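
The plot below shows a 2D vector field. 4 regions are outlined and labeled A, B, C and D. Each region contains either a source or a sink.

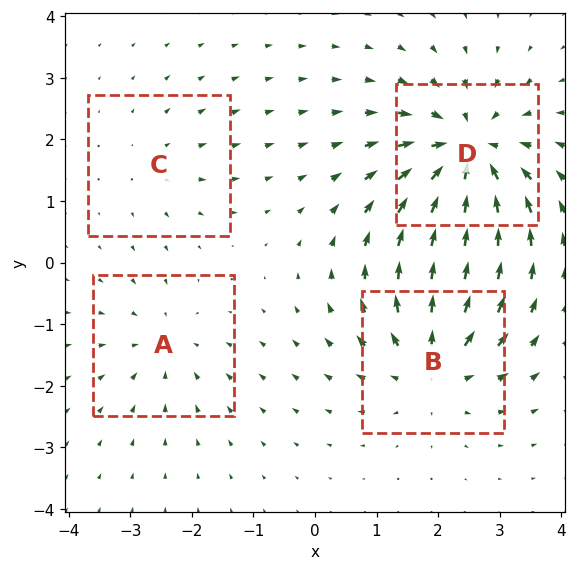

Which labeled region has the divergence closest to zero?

Divergence at each region's feature centre — A: about -3, B: about +5, C: about +2, D: about -7. Region C is closest to zero.

C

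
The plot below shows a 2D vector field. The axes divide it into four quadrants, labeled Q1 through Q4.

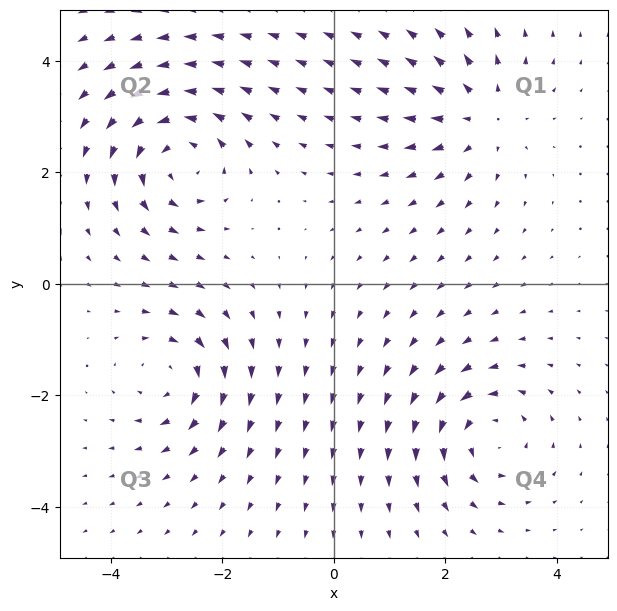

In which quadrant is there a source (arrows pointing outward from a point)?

The source sits at approximately (2.7, 3.0), which lies in quadrant Q1. The divergence there is about +4, positive as expected for a source.

Q1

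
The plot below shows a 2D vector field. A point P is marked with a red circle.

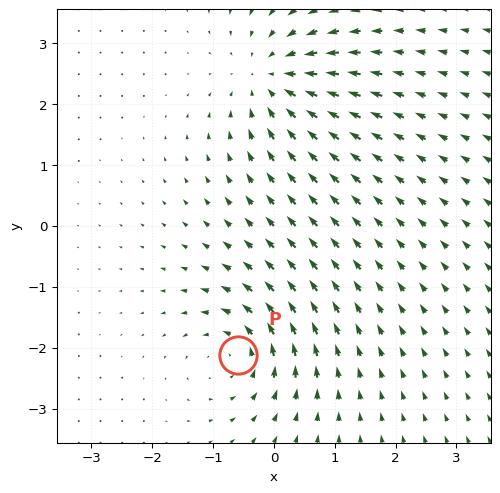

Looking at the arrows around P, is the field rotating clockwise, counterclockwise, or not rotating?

Near P at (-0.6, -2.1) the arrows circulate counterclockwise. The curl (z-component) there is about +4; positive curl means counterclockwise rotation.

counterclockwise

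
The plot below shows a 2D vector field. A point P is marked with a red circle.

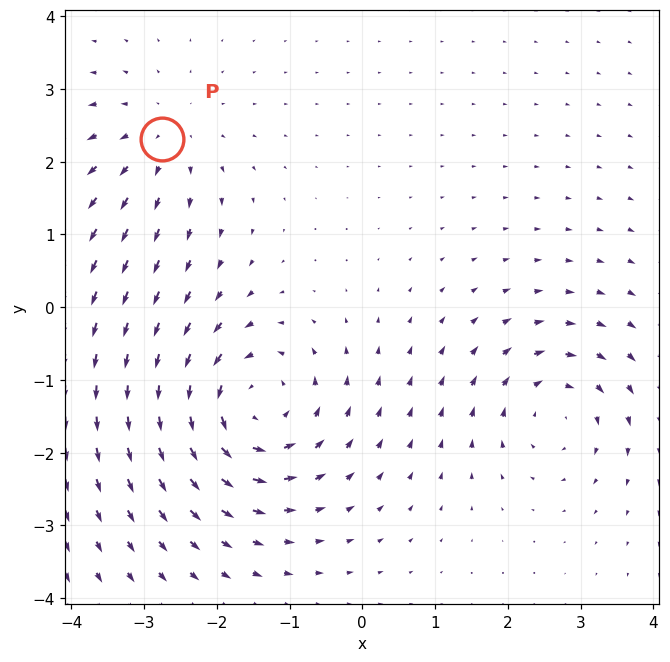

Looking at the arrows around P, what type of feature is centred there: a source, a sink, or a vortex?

At P (-2.8, 2.3) the arrows spread outward. Divergence about +2, curl ≈0 — positive divergence with near-zero curl is a source.

source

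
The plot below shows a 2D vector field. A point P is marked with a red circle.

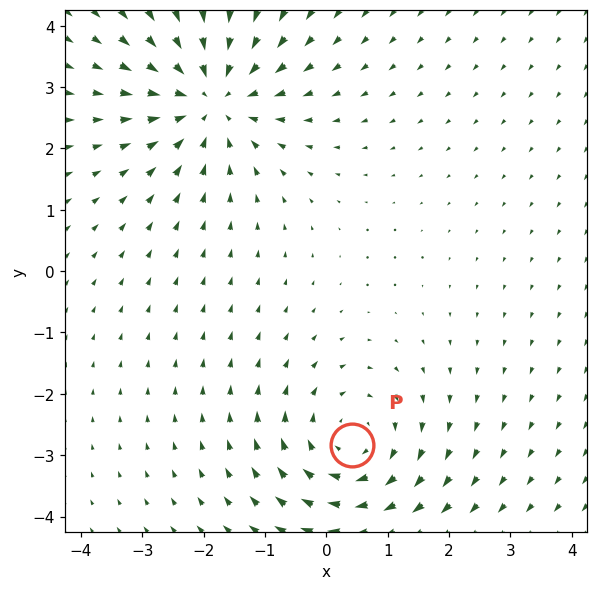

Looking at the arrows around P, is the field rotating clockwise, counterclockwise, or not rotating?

clockwise

Near P at (0.4, -2.8) the arrows circulate clockwise. The curl (z-component) there is about -3; negative curl means clockwise rotation.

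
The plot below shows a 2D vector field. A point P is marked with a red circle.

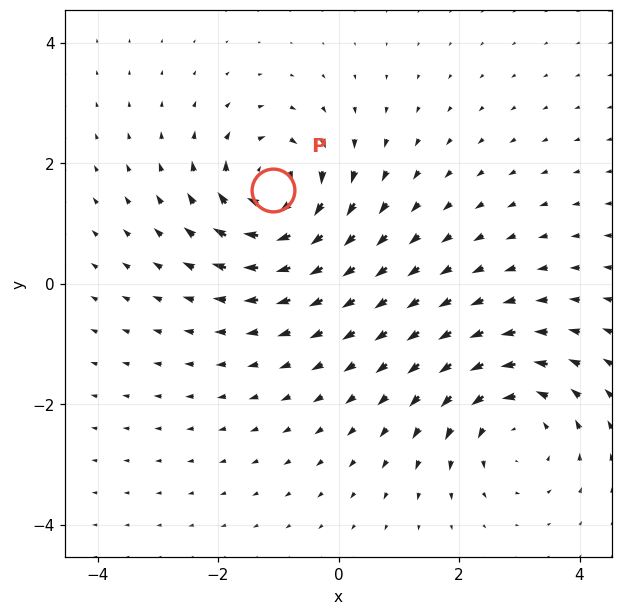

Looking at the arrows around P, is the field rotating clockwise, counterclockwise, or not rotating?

Near P at (-1.1, 1.6) the arrows circulate clockwise. The curl (z-component) there is about -6; negative curl means clockwise rotation.

clockwise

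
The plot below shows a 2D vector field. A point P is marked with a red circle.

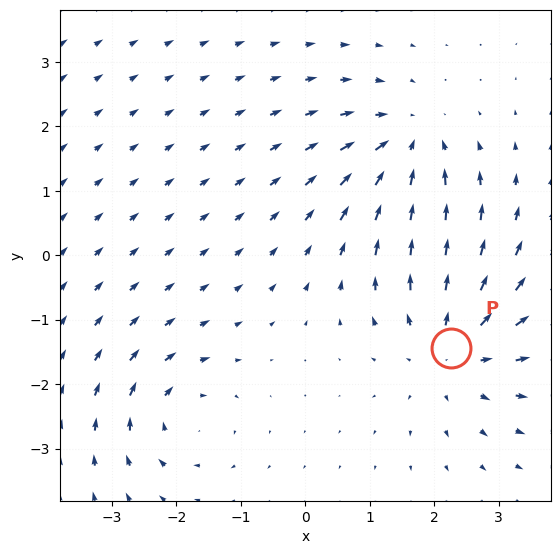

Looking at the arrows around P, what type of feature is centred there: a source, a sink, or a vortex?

At P (2.3, -1.4) the arrows spread outward. Divergence about +4, curl ≈0 — positive divergence with near-zero curl is a source.

source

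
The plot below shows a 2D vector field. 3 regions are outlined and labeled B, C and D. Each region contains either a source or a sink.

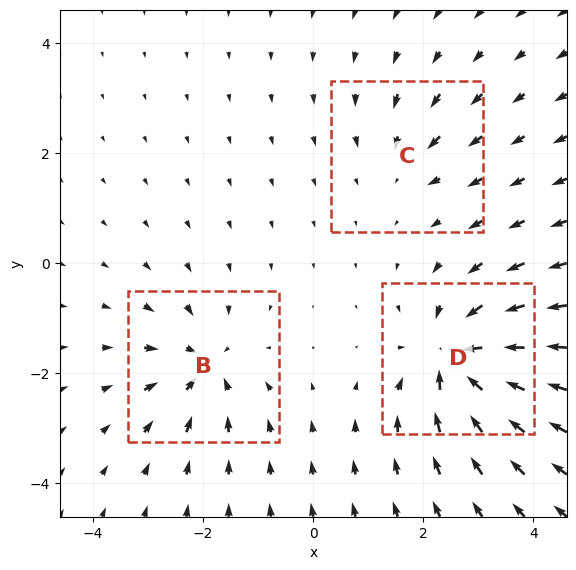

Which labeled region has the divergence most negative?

D

Divergence at each region's feature centre — B: about -4, C: about -2, D: about -6. Region D is most negative.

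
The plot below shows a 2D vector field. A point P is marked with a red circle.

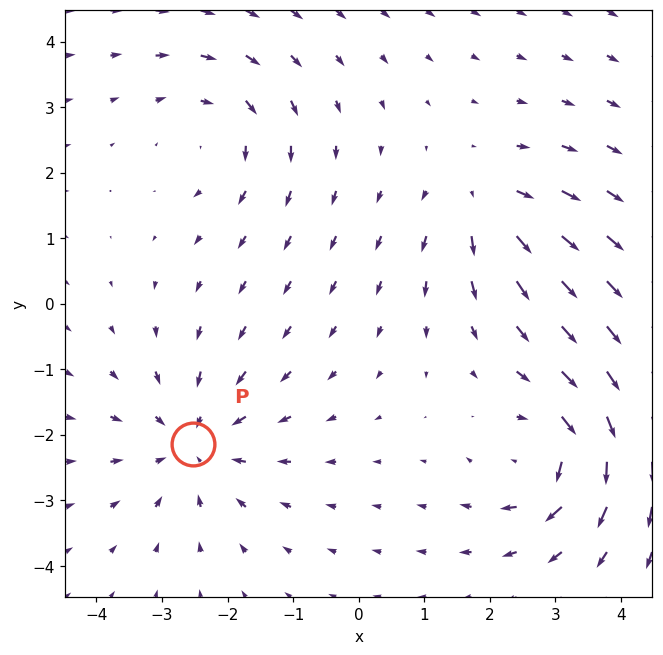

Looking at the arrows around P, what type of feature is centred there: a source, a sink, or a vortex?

At P (-2.5, -2.1) the arrows converge inward. Divergence about -4, curl ≈0 — negative divergence with near-zero curl is a sink.

sink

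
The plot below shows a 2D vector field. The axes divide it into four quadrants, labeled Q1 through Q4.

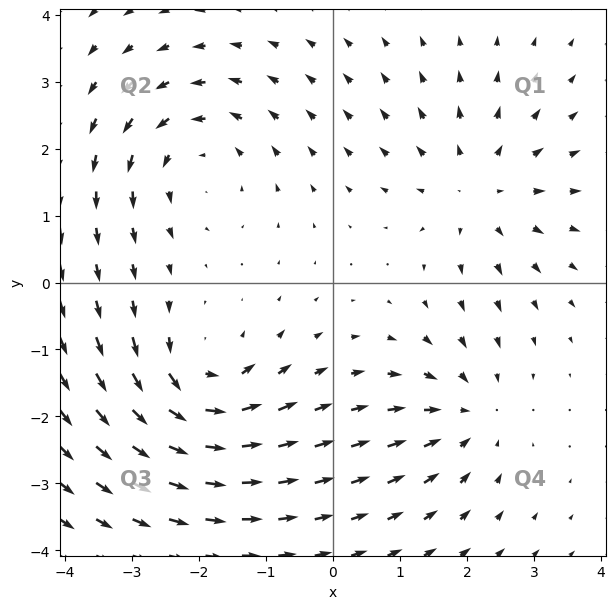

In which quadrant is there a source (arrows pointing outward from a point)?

Q1

The source sits at approximately (2.2, 1.4), which lies in quadrant Q1. The divergence there is about +3, positive as expected for a source.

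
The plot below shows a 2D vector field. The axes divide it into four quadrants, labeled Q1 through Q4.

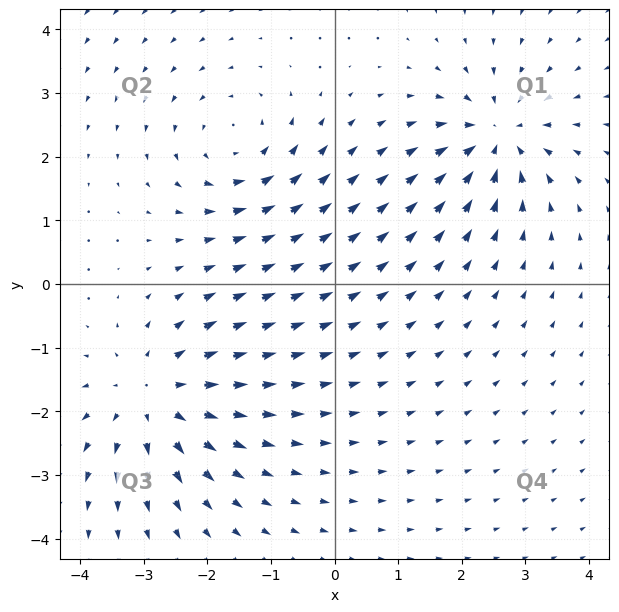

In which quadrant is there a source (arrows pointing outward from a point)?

The source sits at approximately (-2.8, -1.8), which lies in quadrant Q3. The divergence there is about +4, positive as expected for a source.

Q3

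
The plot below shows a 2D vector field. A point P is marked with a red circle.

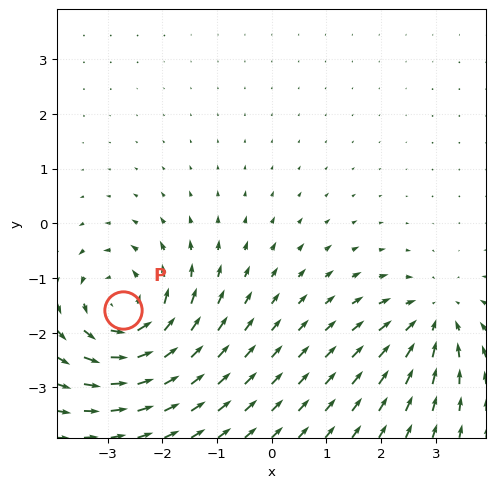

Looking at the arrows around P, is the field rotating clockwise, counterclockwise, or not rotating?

counterclockwise

Near P at (-2.7, -1.6) the arrows circulate counterclockwise. The curl (z-component) there is about +4; positive curl means counterclockwise rotation.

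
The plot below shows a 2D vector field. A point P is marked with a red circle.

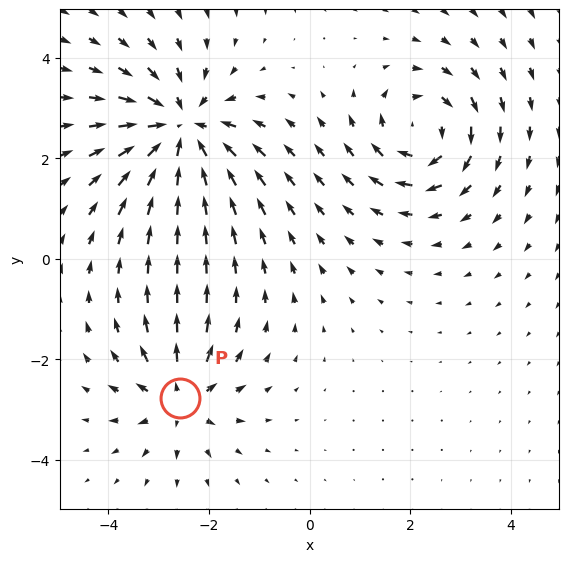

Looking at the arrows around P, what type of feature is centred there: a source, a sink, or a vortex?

At P (-2.6, -2.8) the arrows spread outward. Divergence about +3, curl ≈0 — positive divergence with near-zero curl is a source.

source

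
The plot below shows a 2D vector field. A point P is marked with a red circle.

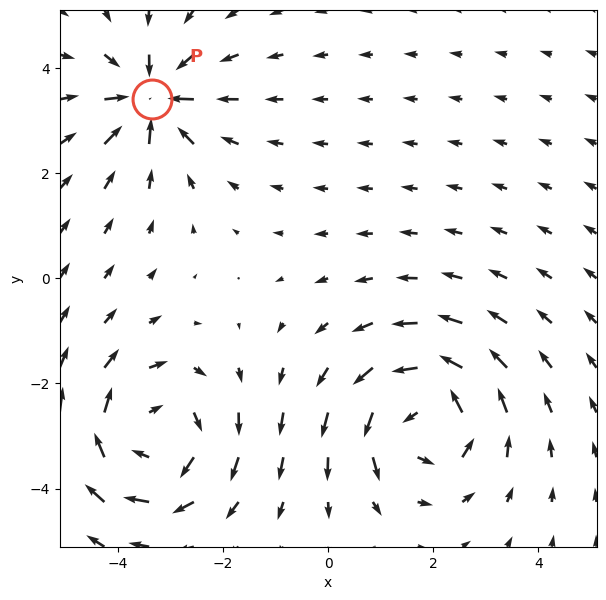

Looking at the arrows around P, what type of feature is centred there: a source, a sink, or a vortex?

At P (-3.3, 3.4) the arrows converge inward. Divergence about -5, curl ≈0 — negative divergence with near-zero curl is a sink.

sink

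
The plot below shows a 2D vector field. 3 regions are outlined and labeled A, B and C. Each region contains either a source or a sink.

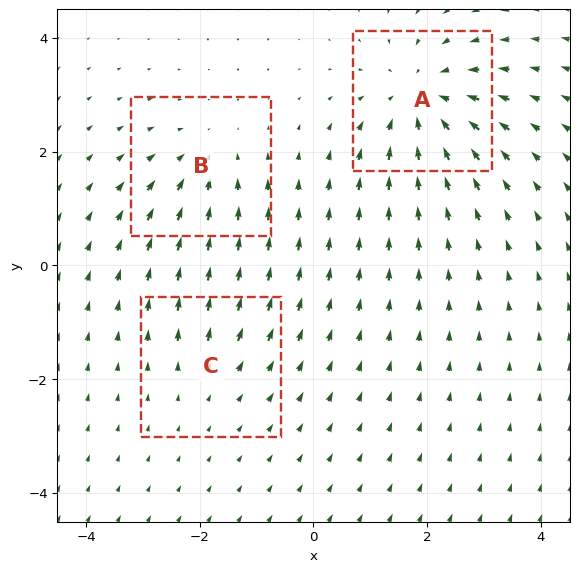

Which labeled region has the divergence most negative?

Divergence at each region's feature centre — A: about -5, B: about -3, C: about +2. Region A is most negative.

A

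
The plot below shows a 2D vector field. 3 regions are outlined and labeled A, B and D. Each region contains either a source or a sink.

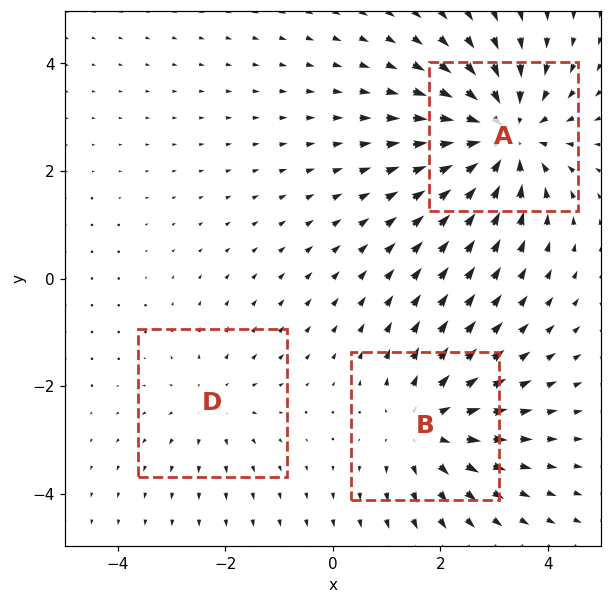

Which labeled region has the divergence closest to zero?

Divergence at each region's feature centre — A: about -4, B: about +3, D: about +2. Region D is closest to zero.

D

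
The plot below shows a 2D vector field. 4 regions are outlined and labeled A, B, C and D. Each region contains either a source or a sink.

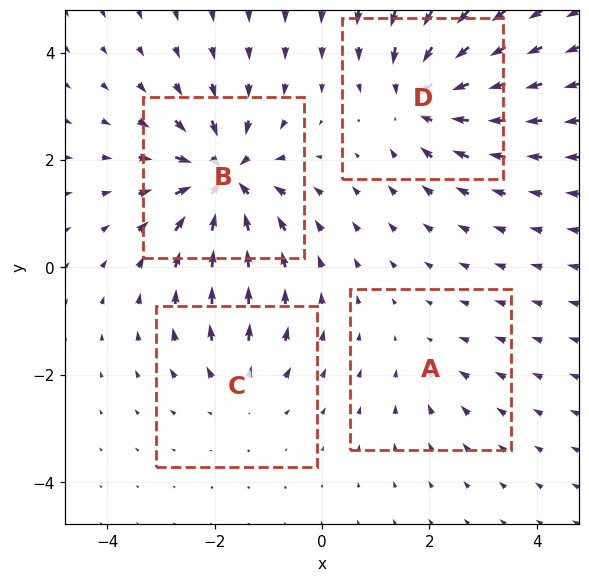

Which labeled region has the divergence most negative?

Divergence at each region's feature centre — A: about -2, B: about -8, C: about +4, D: about -6. Region B is most negative.

B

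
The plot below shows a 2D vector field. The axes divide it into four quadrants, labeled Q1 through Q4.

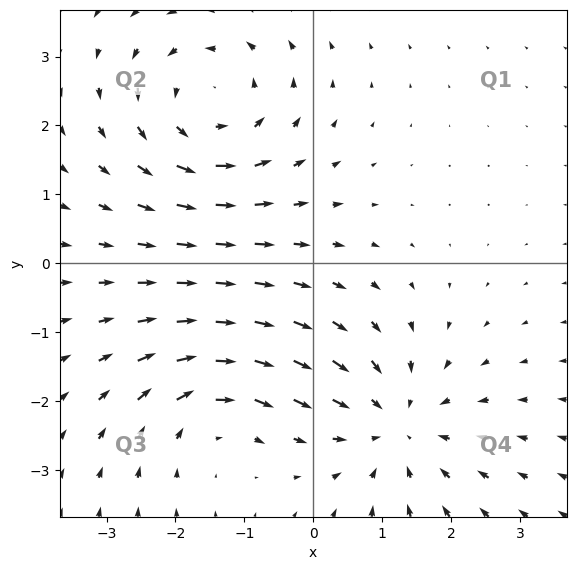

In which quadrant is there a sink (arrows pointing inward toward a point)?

Q4

The sink sits at approximately (1.2, -2.4), which lies in quadrant Q4. The divergence there is about -3, negative as expected for a sink.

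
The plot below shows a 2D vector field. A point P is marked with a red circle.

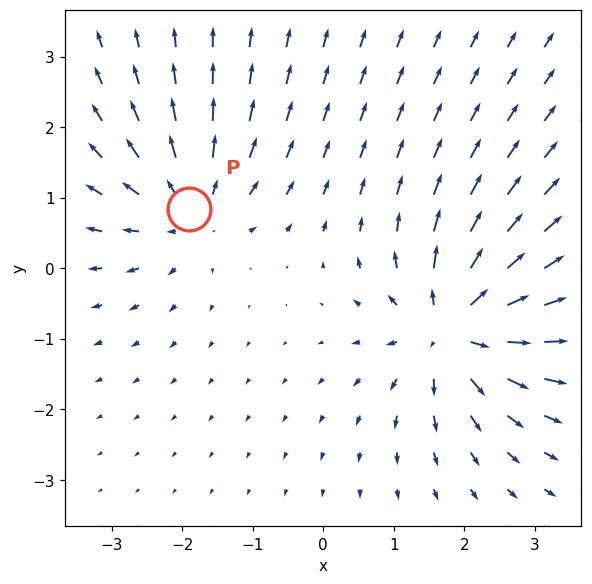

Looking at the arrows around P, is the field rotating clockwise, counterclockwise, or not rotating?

not rotating

Near P at (-1.9, 0.8) the arrows show no circulation. The curl there is ≈0.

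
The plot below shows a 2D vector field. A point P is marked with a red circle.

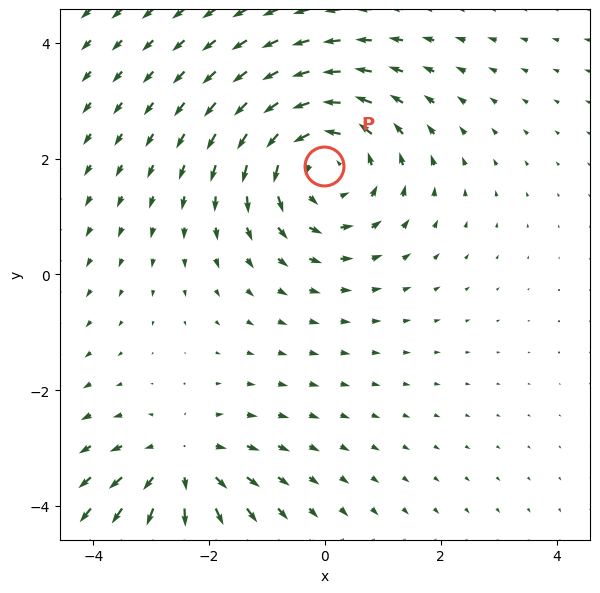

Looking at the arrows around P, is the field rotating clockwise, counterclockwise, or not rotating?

Near P at (-0.0, 1.9) the arrows circulate counterclockwise. The curl (z-component) there is about +4; positive curl means counterclockwise rotation.

counterclockwise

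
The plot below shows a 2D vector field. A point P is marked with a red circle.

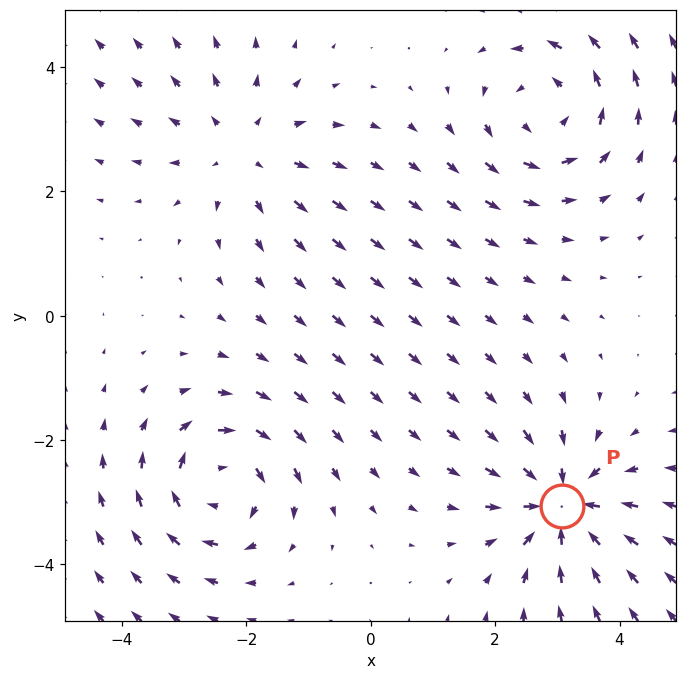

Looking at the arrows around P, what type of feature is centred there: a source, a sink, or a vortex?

sink

At P (3.1, -3.1) the arrows converge inward. Divergence about -4, curl ≈0 — negative divergence with near-zero curl is a sink.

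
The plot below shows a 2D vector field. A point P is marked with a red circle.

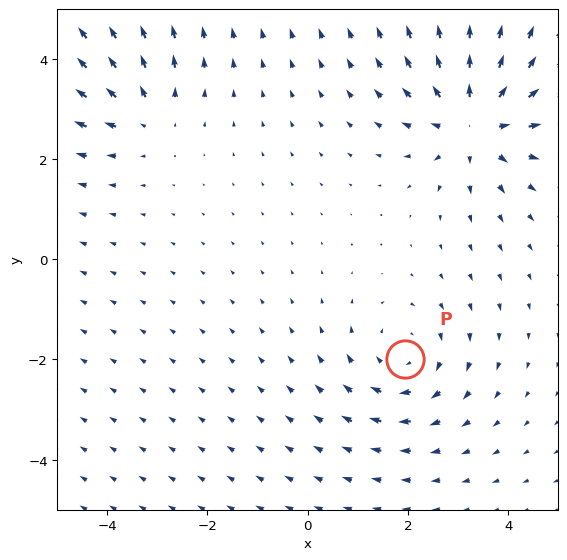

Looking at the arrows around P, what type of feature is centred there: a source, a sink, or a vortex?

At P (1.9, -2.0) the arrows circulate clockwise. Divergence ≈0, curl about -3 — near-zero divergence with nonzero curl is a vortex.

vortex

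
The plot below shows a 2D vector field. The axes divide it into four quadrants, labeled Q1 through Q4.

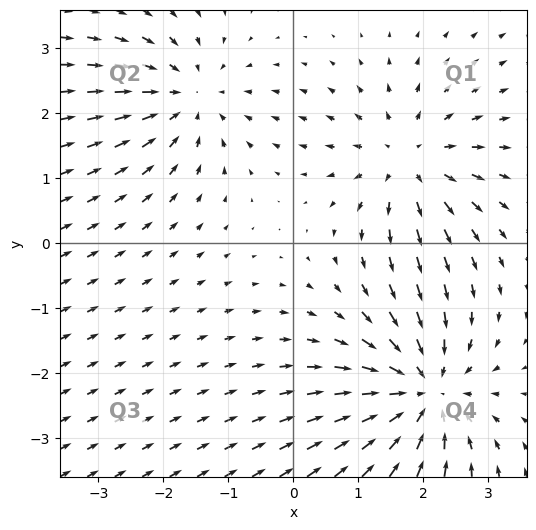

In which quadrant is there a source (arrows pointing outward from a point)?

The source sits at approximately (1.8, 1.3), which lies in quadrant Q1. The divergence there is about +3, positive as expected for a source.

Q1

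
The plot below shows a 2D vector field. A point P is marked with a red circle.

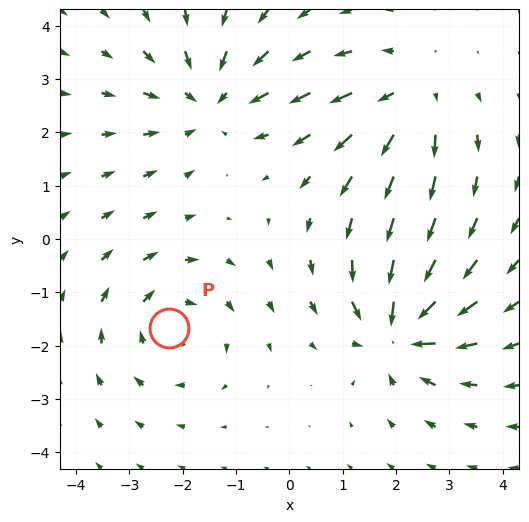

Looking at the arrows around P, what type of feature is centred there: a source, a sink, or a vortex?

At P (-2.3, -1.7) the arrows circulate clockwise. Divergence ≈0, curl about -4 — near-zero divergence with nonzero curl is a vortex.

vortex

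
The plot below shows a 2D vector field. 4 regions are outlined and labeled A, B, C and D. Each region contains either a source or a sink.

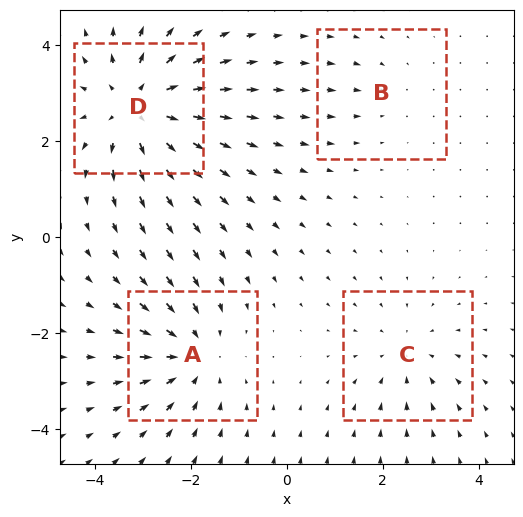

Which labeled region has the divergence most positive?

Divergence at each region's feature centre — A: about -4, B: about -2, C: about -3, D: about +6. Region D is most positive.

D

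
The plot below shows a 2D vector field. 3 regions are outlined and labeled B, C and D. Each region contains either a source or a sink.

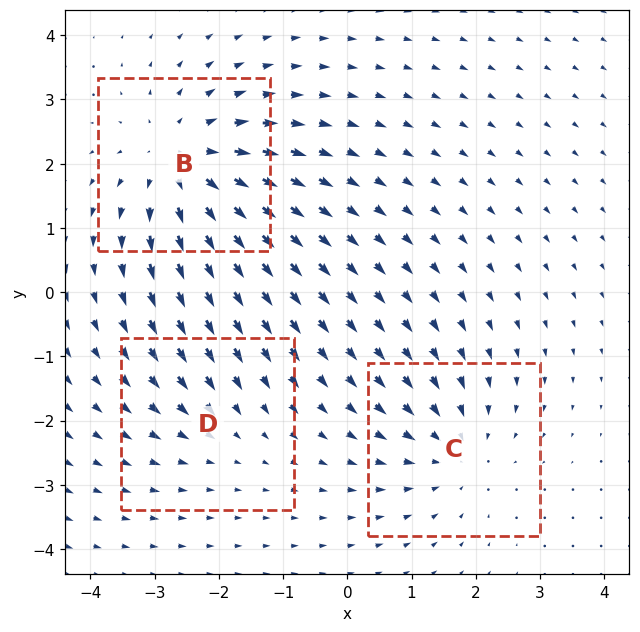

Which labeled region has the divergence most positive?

B

Divergence at each region's feature centre — B: about +4, C: about -3, D: about -2. Region B is most positive.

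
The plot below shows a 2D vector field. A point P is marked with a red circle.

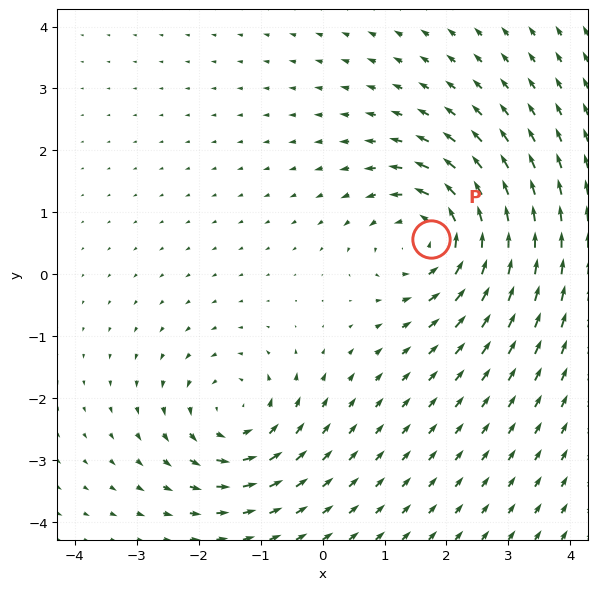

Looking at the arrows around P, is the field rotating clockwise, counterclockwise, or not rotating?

Near P at (1.8, 0.6) the arrows circulate counterclockwise. The curl (z-component) there is about +5; positive curl means counterclockwise rotation.

counterclockwise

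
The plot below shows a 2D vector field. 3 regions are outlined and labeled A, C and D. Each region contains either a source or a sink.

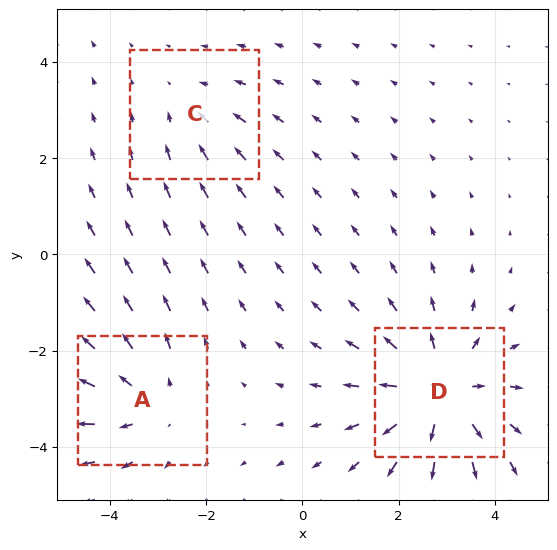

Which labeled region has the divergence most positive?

Divergence at each region's feature centre — A: about +3, C: about -2, D: about +4. Region D is most positive.

D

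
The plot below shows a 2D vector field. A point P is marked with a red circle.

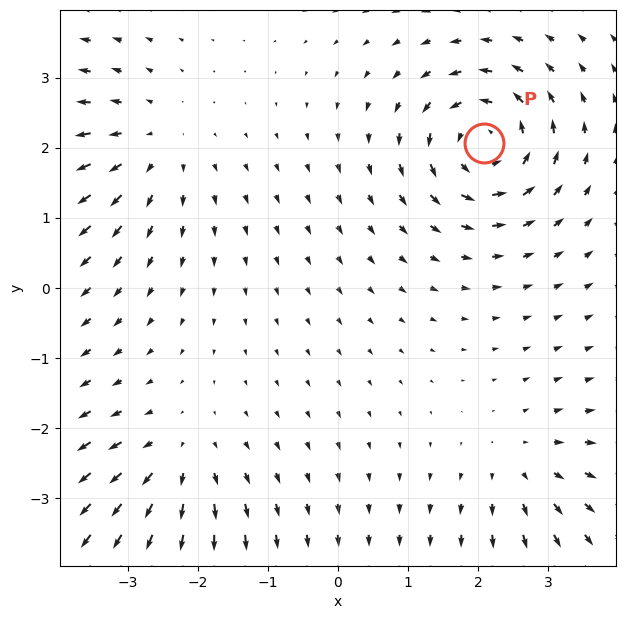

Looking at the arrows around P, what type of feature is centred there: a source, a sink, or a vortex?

At P (2.1, 2.1) the arrows circulate counterclockwise. Divergence ≈0, curl about +7 — near-zero divergence with nonzero curl is a vortex.

vortex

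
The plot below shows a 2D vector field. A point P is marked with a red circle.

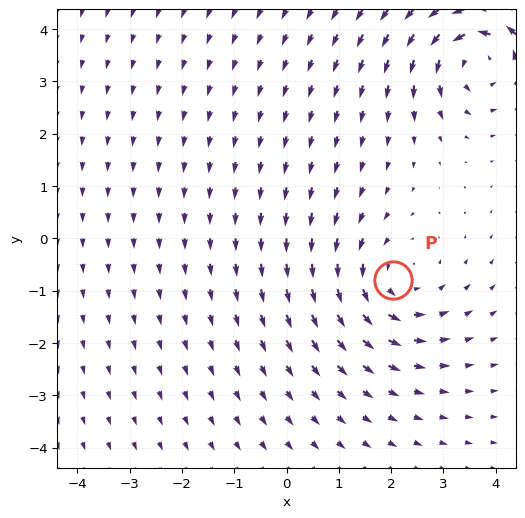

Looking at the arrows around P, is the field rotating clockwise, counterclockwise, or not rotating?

counterclockwise

Near P at (2.0, -0.8) the arrows circulate counterclockwise. The curl (z-component) there is about +4; positive curl means counterclockwise rotation.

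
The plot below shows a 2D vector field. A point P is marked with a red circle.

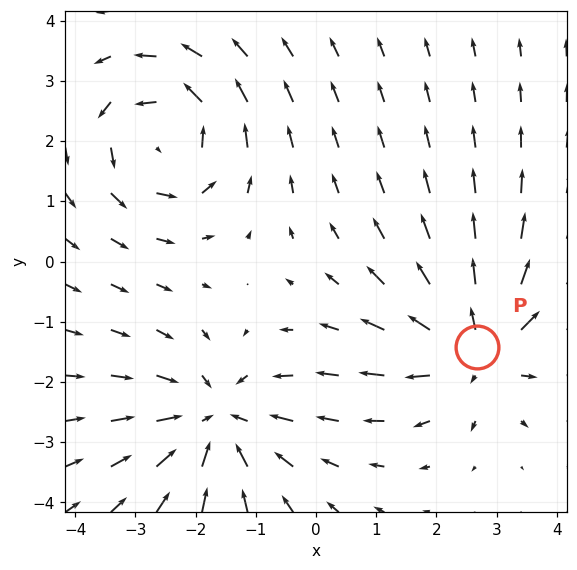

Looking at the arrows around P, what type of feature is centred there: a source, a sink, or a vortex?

At P (2.7, -1.4) the arrows spread outward. Divergence about +4, curl ≈0 — positive divergence with near-zero curl is a source.

source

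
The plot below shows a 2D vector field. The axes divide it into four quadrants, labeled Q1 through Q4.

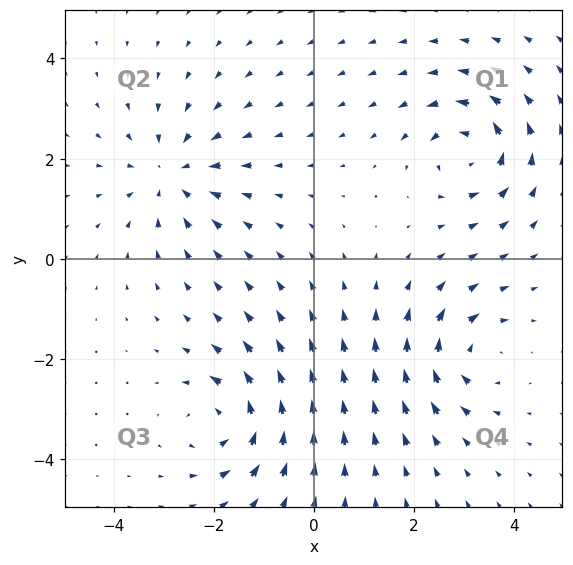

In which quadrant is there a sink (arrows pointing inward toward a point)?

Q2

The sink sits at approximately (-2.8, 1.7), which lies in quadrant Q2. The divergence there is about -4, negative as expected for a sink.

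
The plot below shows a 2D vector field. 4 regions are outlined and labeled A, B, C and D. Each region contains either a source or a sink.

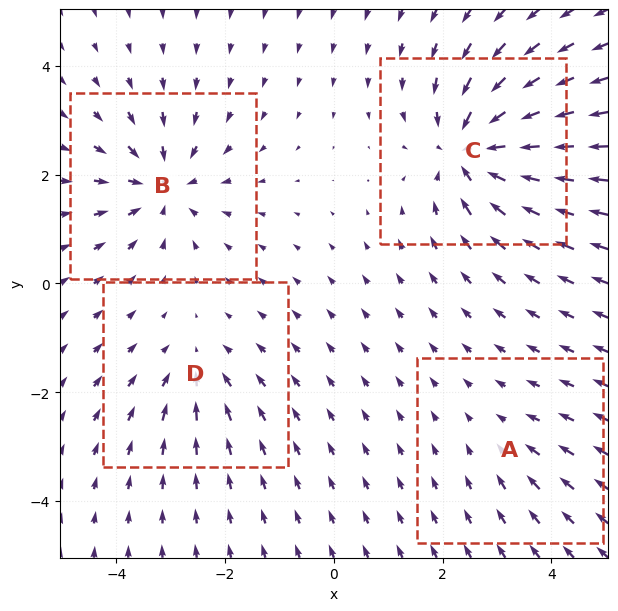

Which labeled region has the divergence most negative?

Divergence at each region's feature centre — A: about -2, B: about -6, C: about -7, D: about -3. Region C is most negative.

C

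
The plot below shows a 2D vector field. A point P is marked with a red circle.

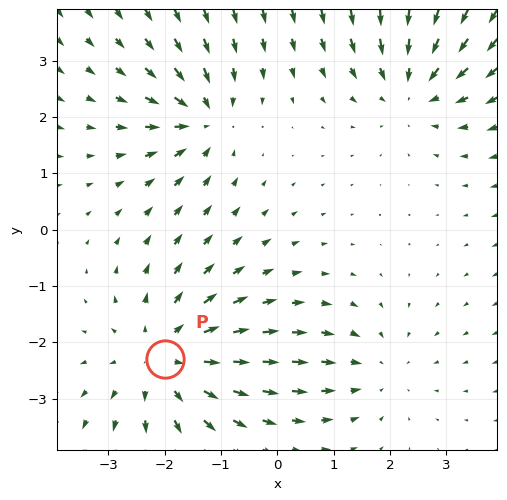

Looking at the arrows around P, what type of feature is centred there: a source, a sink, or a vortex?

source

At P (-2.0, -2.3) the arrows spread outward. Divergence about +4, curl ≈0 — positive divergence with near-zero curl is a source.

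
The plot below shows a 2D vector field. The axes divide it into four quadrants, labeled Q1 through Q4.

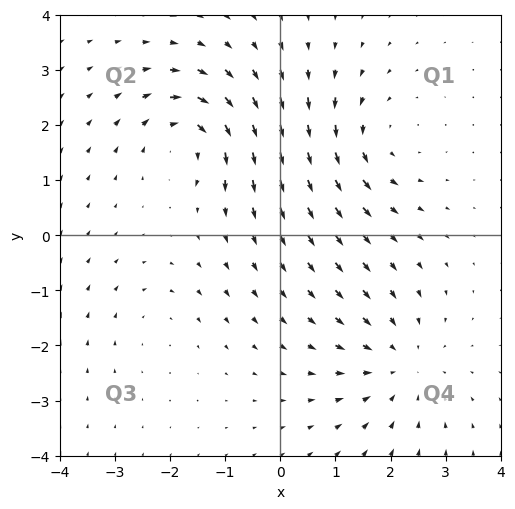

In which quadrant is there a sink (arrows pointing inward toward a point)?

Q4

The sink sits at approximately (2.2, -2.3), which lies in quadrant Q4. The divergence there is about -4, negative as expected for a sink.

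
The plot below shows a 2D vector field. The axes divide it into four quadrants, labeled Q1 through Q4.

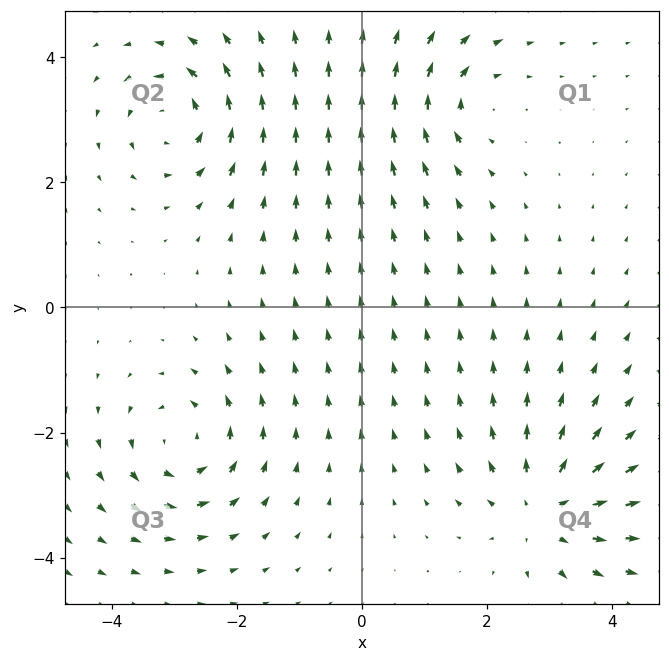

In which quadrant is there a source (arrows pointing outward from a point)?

Q4

The source sits at approximately (2.9, -3.2), which lies in quadrant Q4. The divergence there is about +4, positive as expected for a source.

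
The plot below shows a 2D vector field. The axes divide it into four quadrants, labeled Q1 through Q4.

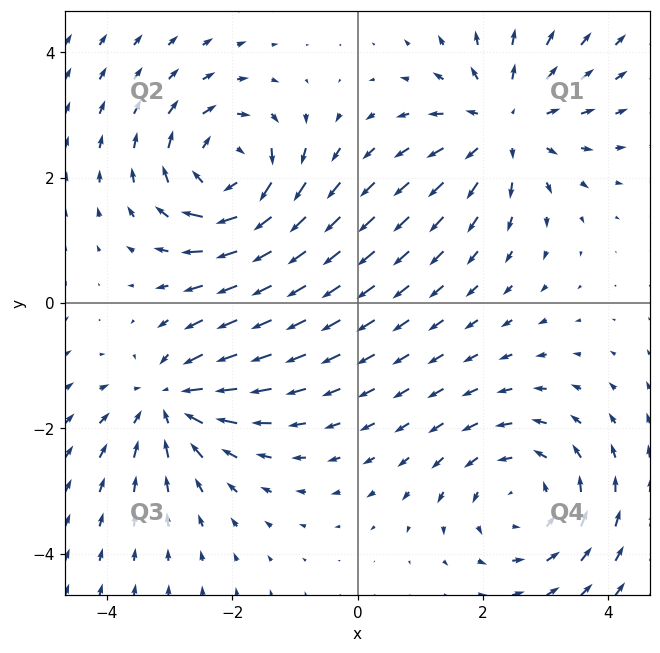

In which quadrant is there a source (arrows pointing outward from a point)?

The source sits at approximately (2.4, 2.8), which lies in quadrant Q1. The divergence there is about +3, positive as expected for a source.

Q1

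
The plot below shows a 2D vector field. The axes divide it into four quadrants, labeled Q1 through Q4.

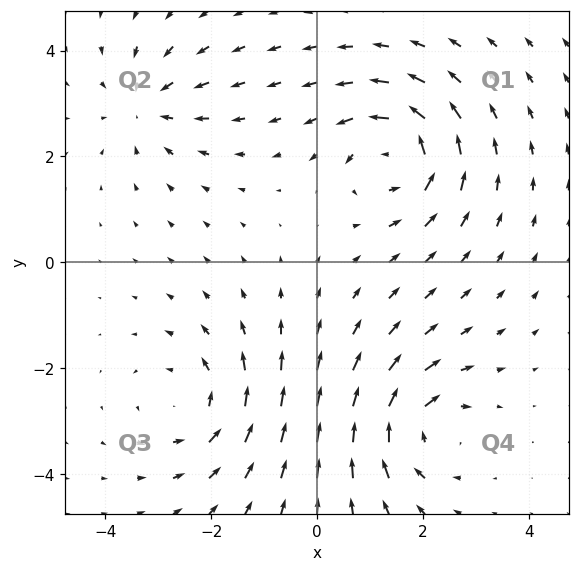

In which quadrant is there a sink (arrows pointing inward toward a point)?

Q2

The sink sits at approximately (-3.2, 3.0), which lies in quadrant Q2. The divergence there is about -4, negative as expected for a sink.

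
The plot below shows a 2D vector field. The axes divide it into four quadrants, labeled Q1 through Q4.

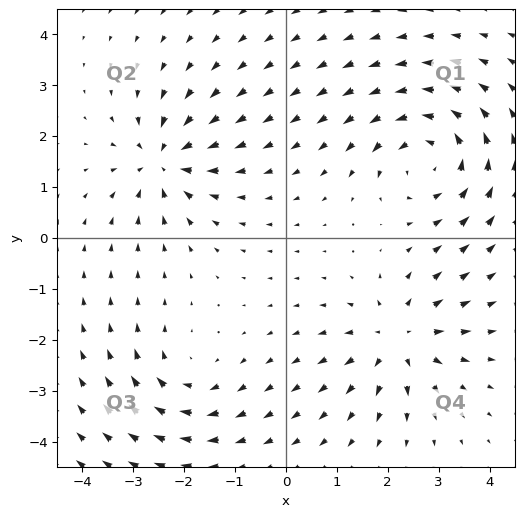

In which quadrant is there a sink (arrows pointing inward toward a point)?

Q2

The sink sits at approximately (-2.4, 1.5), which lies in quadrant Q2. The divergence there is about -5, negative as expected for a sink.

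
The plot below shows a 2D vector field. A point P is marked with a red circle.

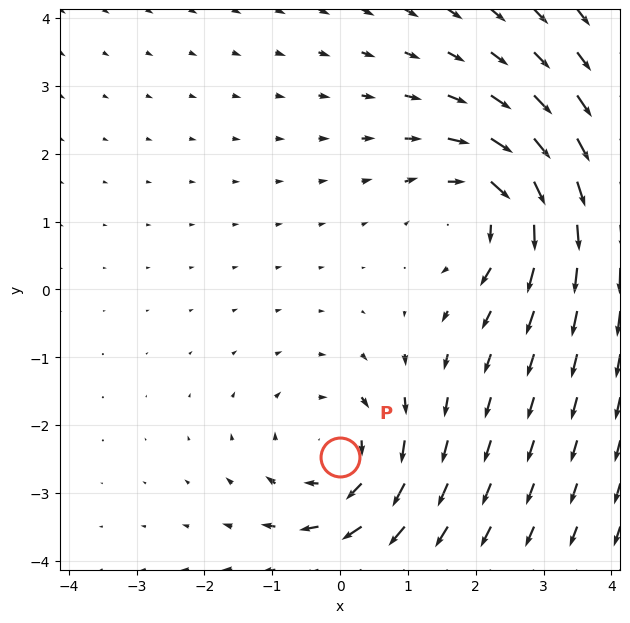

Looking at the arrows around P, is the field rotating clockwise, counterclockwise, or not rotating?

clockwise

Near P at (-0.0, -2.5) the arrows circulate clockwise. The curl (z-component) there is about -3; negative curl means clockwise rotation.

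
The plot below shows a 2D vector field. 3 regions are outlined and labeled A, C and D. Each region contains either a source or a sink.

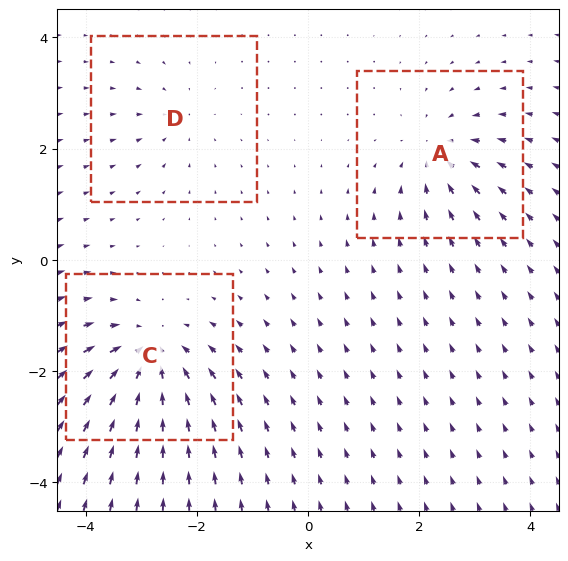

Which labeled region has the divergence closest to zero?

Divergence at each region's feature centre — A: about -4, C: about -6, D: about -2. Region D is closest to zero.

D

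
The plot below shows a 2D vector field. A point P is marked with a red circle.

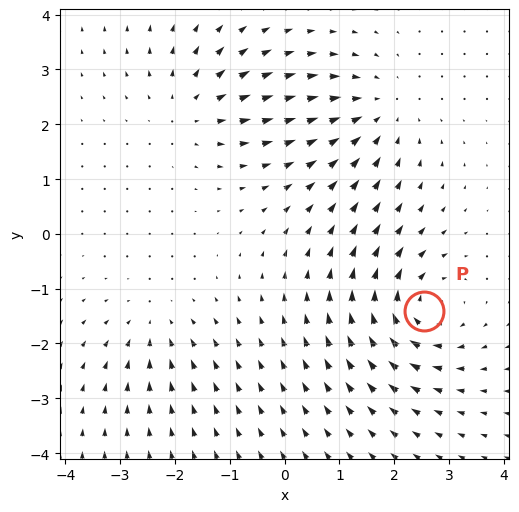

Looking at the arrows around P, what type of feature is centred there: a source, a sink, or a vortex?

vortex

At P (2.5, -1.4) the arrows circulate clockwise. Divergence ≈0, curl about -6 — near-zero divergence with nonzero curl is a vortex.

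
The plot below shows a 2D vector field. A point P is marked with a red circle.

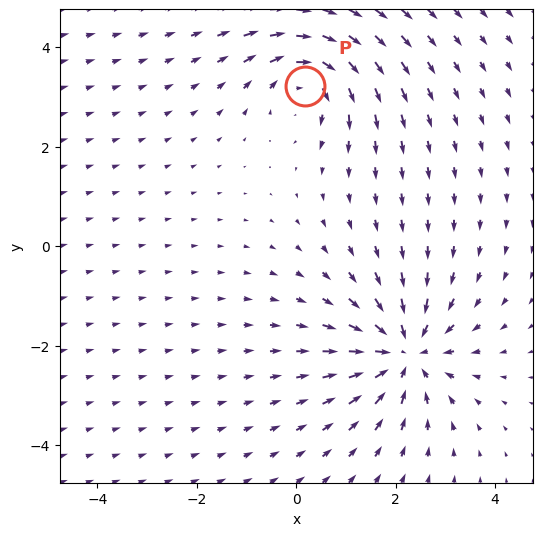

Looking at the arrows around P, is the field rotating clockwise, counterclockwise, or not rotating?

clockwise

Near P at (0.2, 3.2) the arrows circulate clockwise. The curl (z-component) there is about -4; negative curl means clockwise rotation.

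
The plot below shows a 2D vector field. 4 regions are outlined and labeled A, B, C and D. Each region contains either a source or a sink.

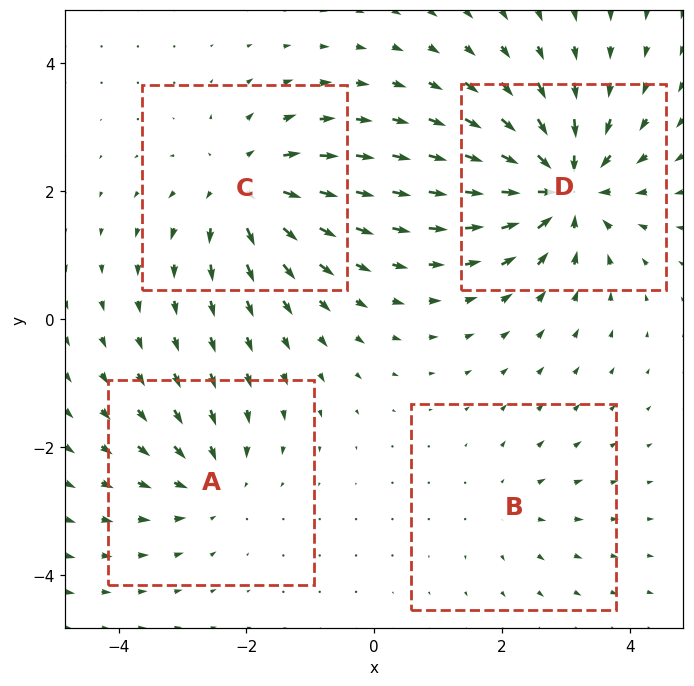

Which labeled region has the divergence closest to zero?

B

Divergence at each region's feature centre — A: about -4, B: about +2, C: about +6, D: about -8. Region B is closest to zero.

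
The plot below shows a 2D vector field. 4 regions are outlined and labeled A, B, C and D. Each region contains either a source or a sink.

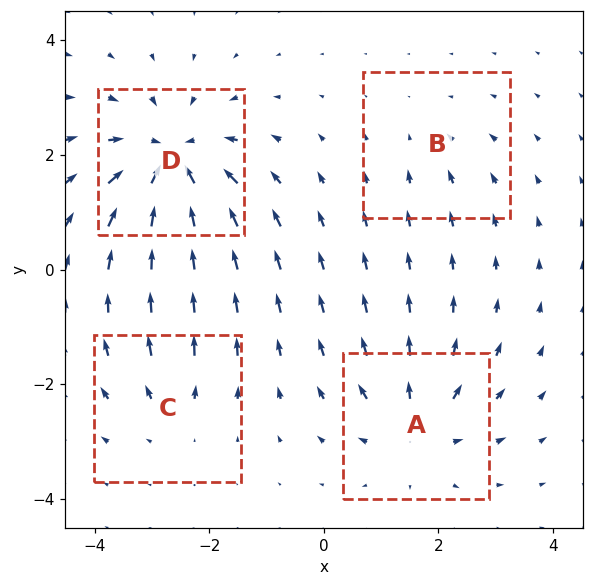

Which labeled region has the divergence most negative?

Divergence at each region's feature centre — A: about +5, B: about -2, C: about +3, D: about -7. Region D is most negative.

D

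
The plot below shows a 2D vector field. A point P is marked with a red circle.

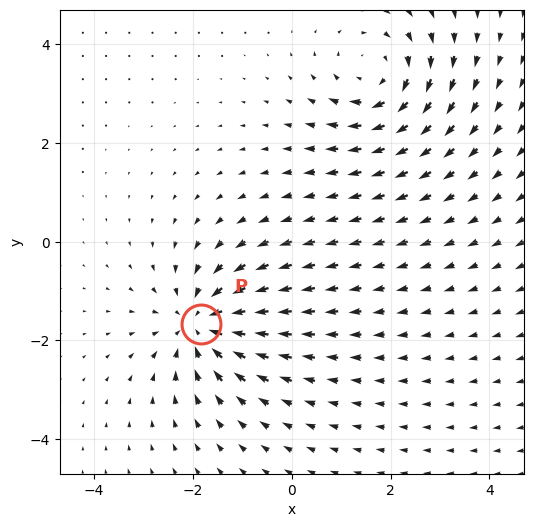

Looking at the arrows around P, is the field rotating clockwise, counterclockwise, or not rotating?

Near P at (-1.8, -1.7) the arrows show no circulation. The curl there is ≈0.

not rotating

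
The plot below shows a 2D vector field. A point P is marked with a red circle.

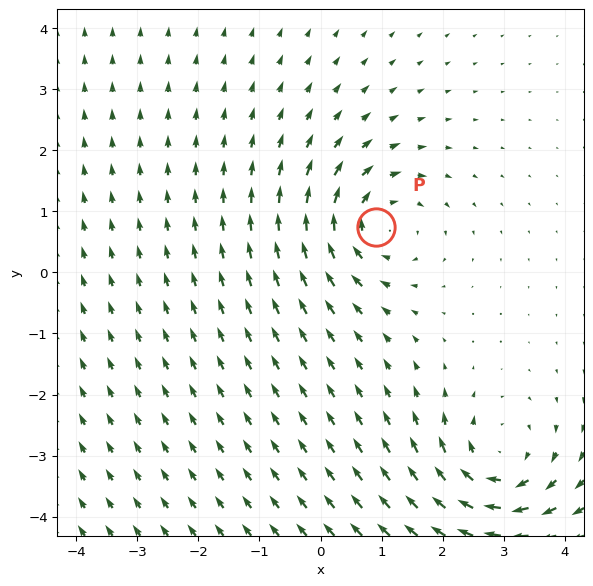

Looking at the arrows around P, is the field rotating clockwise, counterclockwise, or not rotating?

Near P at (0.9, 0.7) the arrows circulate clockwise. The curl (z-component) there is about -5; negative curl means clockwise rotation.

clockwise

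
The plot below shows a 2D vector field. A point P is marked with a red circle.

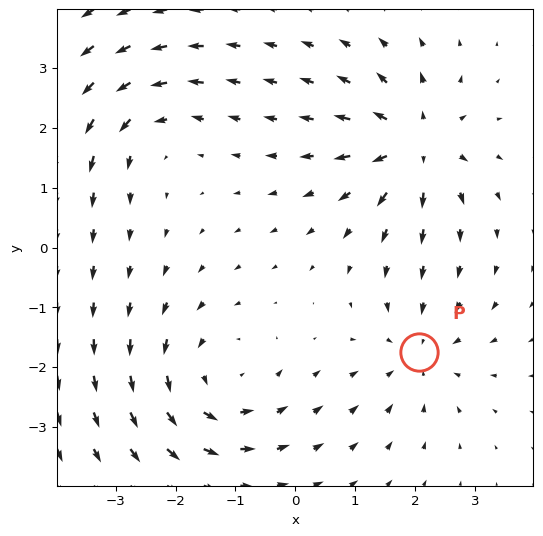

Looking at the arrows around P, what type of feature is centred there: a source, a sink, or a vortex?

At P (2.1, -1.7) the arrows converge inward. Divergence about -3, curl ≈0 — negative divergence with near-zero curl is a sink.

sink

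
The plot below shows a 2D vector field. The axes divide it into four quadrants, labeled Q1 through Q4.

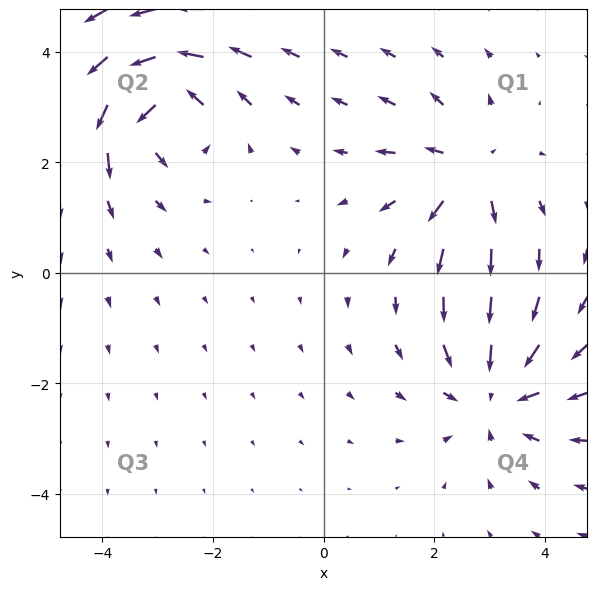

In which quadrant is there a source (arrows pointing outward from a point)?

Q1

The source sits at approximately (2.6, 1.8), which lies in quadrant Q1. The divergence there is about +4, positive as expected for a source.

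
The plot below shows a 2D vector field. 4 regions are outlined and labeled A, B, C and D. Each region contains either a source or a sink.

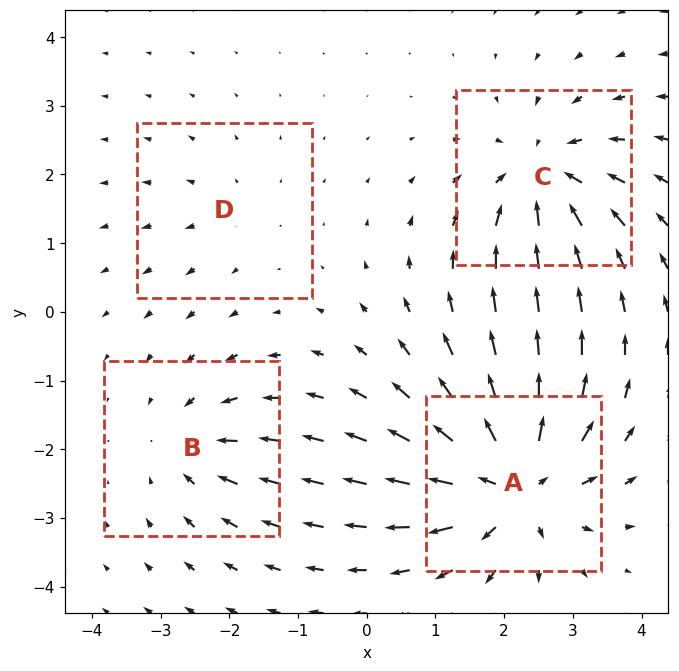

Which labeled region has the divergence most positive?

A

Divergence at each region's feature centre — A: about +8, B: about -4, C: about -6, D: about +2. Region A is most positive.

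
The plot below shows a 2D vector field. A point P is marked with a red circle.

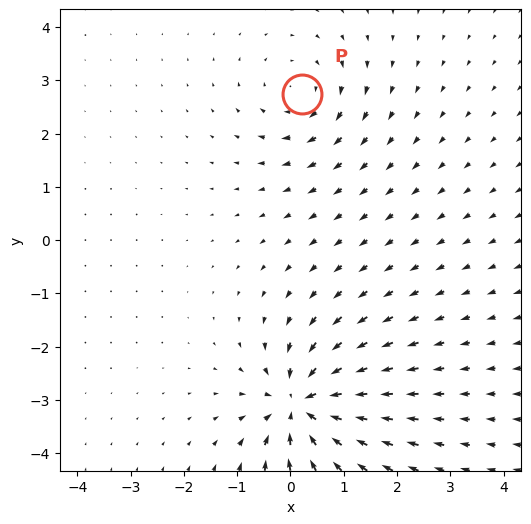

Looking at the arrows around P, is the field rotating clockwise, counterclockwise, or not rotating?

clockwise

Near P at (0.2, 2.7) the arrows circulate clockwise. The curl (z-component) there is about -3; negative curl means clockwise rotation.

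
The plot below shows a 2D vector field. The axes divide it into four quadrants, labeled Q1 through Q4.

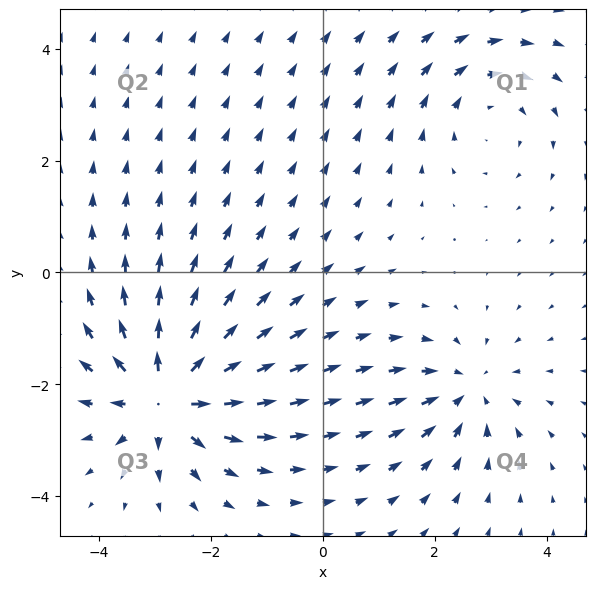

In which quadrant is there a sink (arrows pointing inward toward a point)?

The sink sits at approximately (2.6, -2.1), which lies in quadrant Q4. The divergence there is about -3, negative as expected for a sink.

Q4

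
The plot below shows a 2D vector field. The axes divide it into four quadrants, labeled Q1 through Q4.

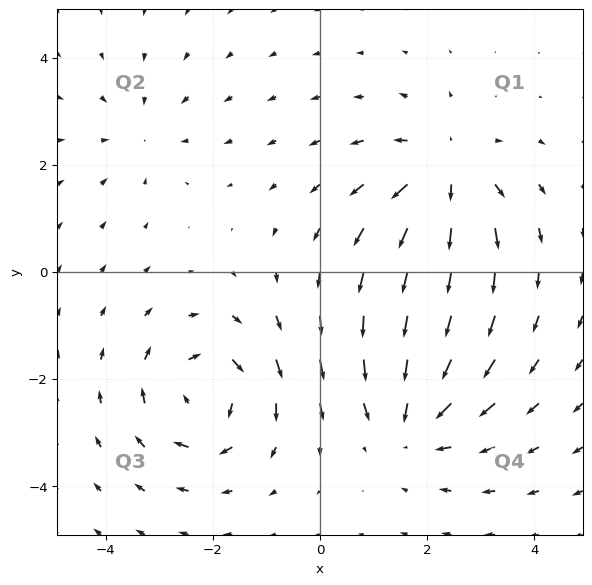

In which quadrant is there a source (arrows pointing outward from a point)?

Q1

The source sits at approximately (2.4, 1.9), which lies in quadrant Q1. The divergence there is about +5, positive as expected for a source.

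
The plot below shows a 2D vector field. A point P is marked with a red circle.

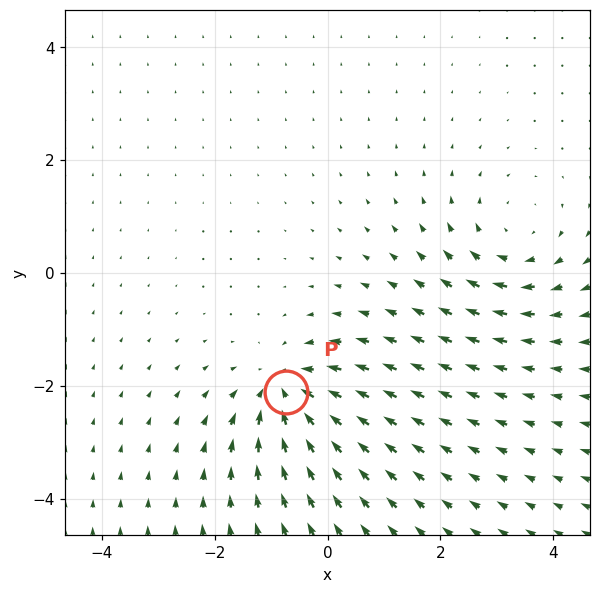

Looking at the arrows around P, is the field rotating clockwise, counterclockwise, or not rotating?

Near P at (-0.7, -2.1) the arrows show no circulation. The curl there is ≈0.

not rotating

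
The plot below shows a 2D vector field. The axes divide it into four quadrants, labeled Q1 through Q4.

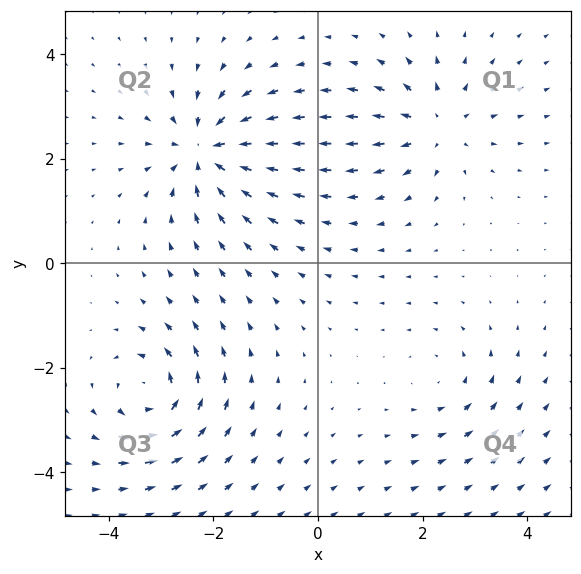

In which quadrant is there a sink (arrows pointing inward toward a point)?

The sink sits at approximately (-2.1, 2.1), which lies in quadrant Q2. The divergence there is about -6, negative as expected for a sink.

Q2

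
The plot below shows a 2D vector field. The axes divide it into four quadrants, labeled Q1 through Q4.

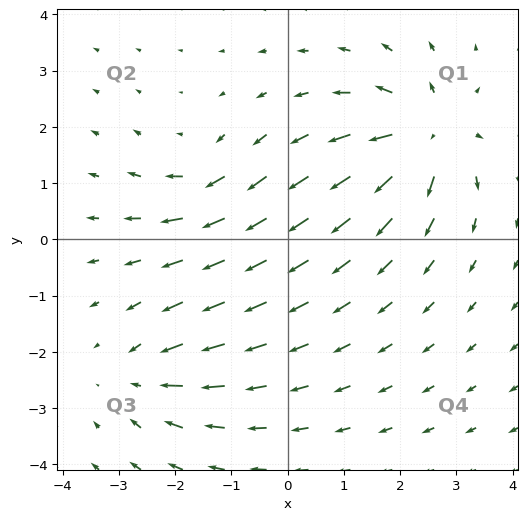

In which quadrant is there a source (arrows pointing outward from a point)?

The source sits at approximately (2.5, 1.9), which lies in quadrant Q1. The divergence there is about +6, positive as expected for a source.

Q1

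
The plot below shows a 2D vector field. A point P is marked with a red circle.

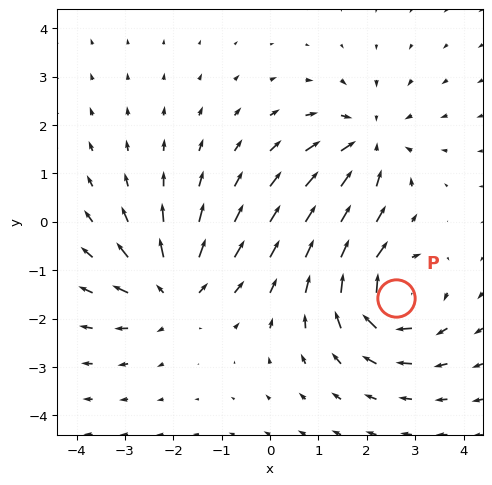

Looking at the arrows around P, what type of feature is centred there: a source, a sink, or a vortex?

vortex

At P (2.6, -1.6) the arrows circulate clockwise. Divergence ≈0, curl about -4 — near-zero divergence with nonzero curl is a vortex.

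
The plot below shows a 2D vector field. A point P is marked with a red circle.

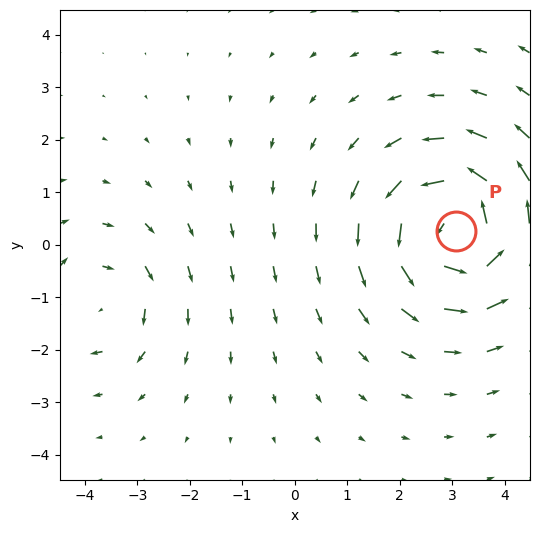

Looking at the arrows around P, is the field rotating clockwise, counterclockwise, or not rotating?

counterclockwise

Near P at (3.1, 0.3) the arrows circulate counterclockwise. The curl (z-component) there is about +5; positive curl means counterclockwise rotation.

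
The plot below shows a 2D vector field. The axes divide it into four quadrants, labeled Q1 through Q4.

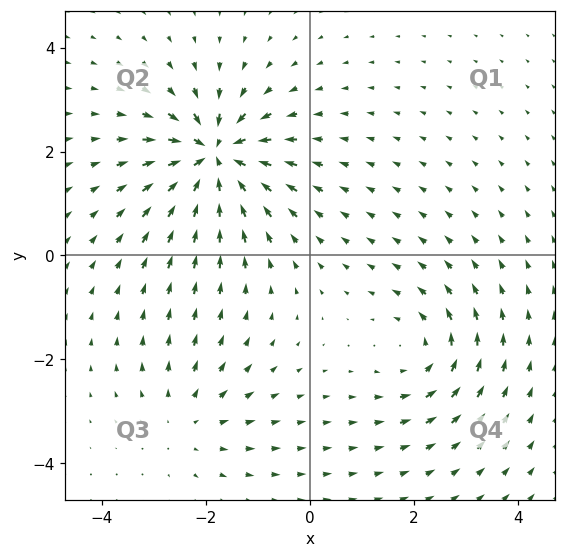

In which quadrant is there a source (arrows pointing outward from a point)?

Q3

The source sits at approximately (-2.4, -3.2), which lies in quadrant Q3. The divergence there is about +2, positive as expected for a source.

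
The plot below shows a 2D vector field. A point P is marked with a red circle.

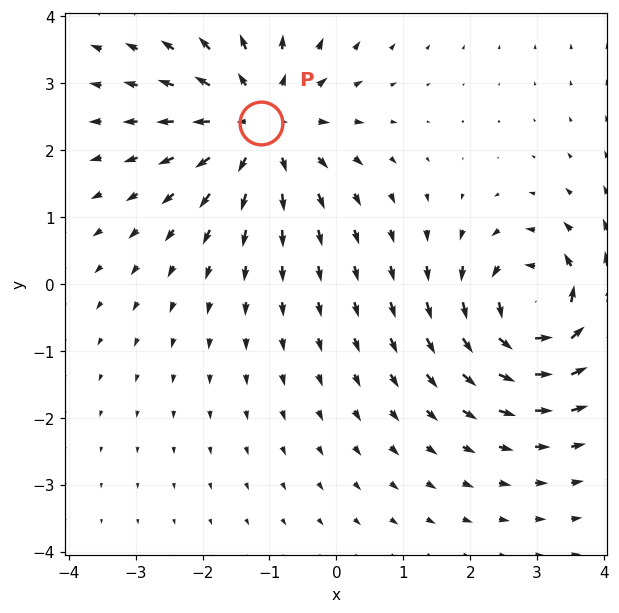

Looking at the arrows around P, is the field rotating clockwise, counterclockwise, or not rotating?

Near P at (-1.1, 2.4) the arrows show no circulation. The curl there is ≈0.

not rotating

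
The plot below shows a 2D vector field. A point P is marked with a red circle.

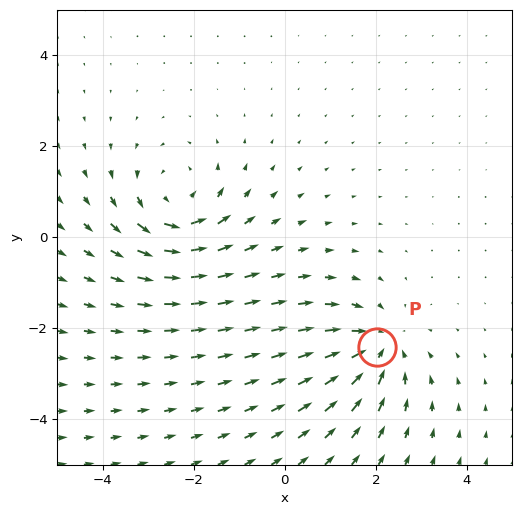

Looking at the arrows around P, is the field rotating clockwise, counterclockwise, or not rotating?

not rotating

Near P at (2.0, -2.4) the arrows show no circulation. The curl there is ≈0.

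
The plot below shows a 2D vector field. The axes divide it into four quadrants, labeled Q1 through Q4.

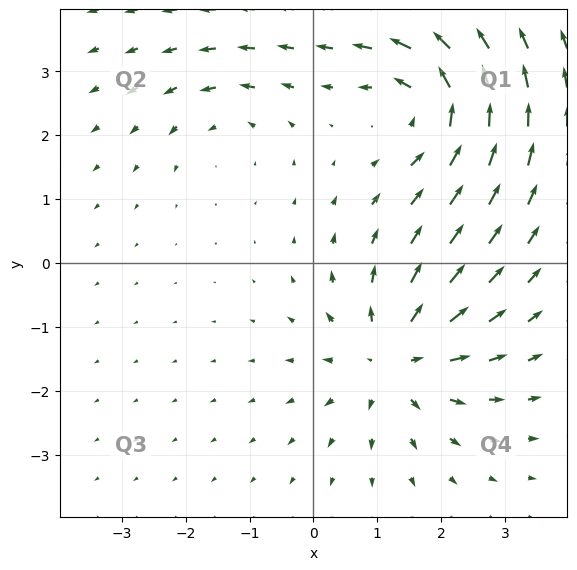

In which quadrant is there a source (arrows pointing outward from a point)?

Q4

The source sits at approximately (1.3, -1.5), which lies in quadrant Q4. The divergence there is about +5, positive as expected for a source.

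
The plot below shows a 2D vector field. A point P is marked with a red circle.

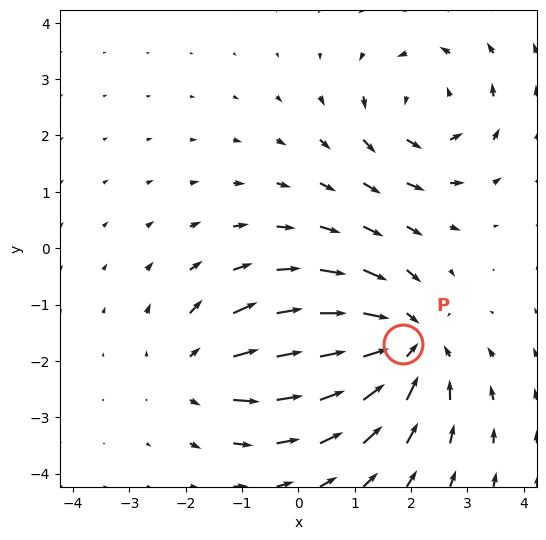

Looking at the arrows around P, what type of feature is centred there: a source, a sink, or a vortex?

At P (1.9, -1.7) the arrows converge inward. Divergence about -4, curl ≈0 — negative divergence with near-zero curl is a sink.

sink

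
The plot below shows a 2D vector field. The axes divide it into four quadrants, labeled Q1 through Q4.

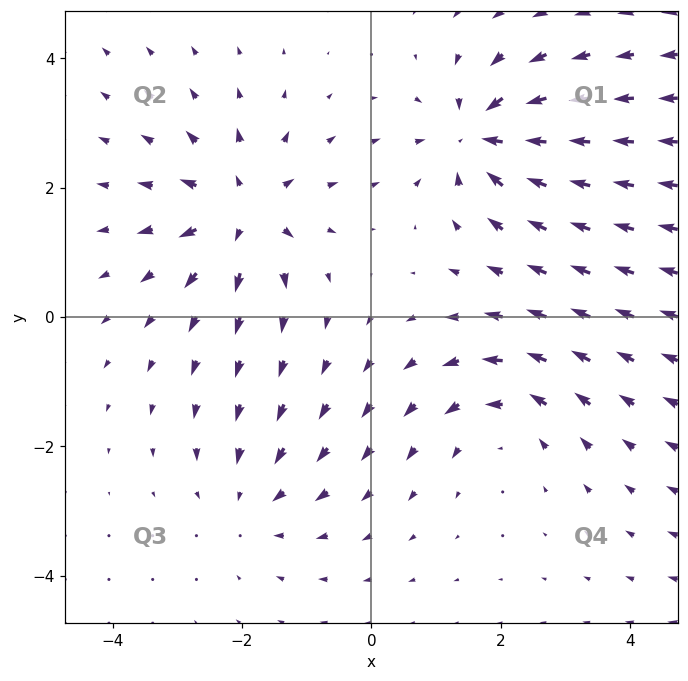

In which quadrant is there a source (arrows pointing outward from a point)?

Q2

The source sits at approximately (-2.0, 1.6), which lies in quadrant Q2. The divergence there is about +5, positive as expected for a source.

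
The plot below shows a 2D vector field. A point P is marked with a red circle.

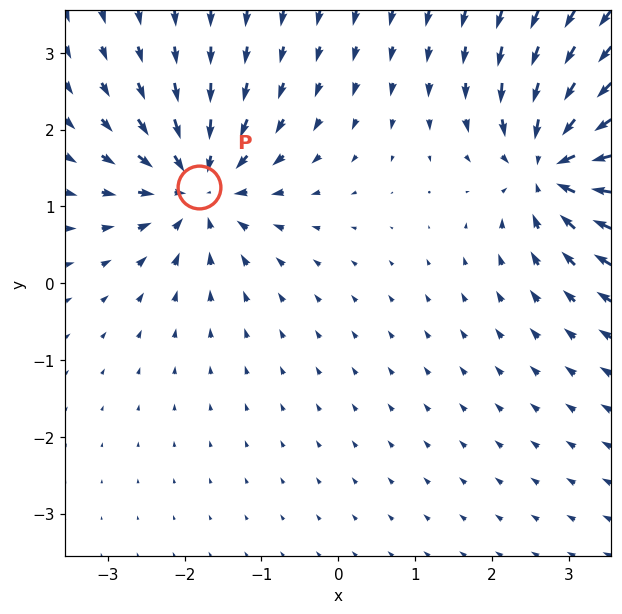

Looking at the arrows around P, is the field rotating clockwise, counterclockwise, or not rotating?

Near P at (-1.8, 1.3) the arrows show no circulation. The curl there is ≈0.

not rotating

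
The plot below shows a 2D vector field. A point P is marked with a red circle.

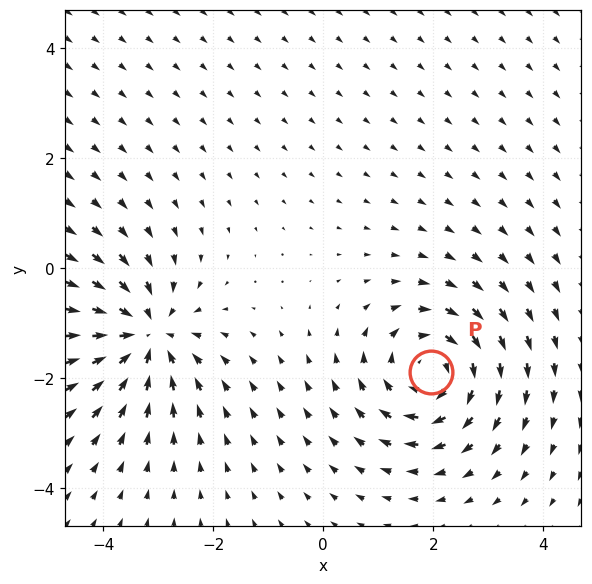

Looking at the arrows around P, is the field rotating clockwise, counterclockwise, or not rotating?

clockwise

Near P at (2.0, -1.9) the arrows circulate clockwise. The curl (z-component) there is about -5; negative curl means clockwise rotation.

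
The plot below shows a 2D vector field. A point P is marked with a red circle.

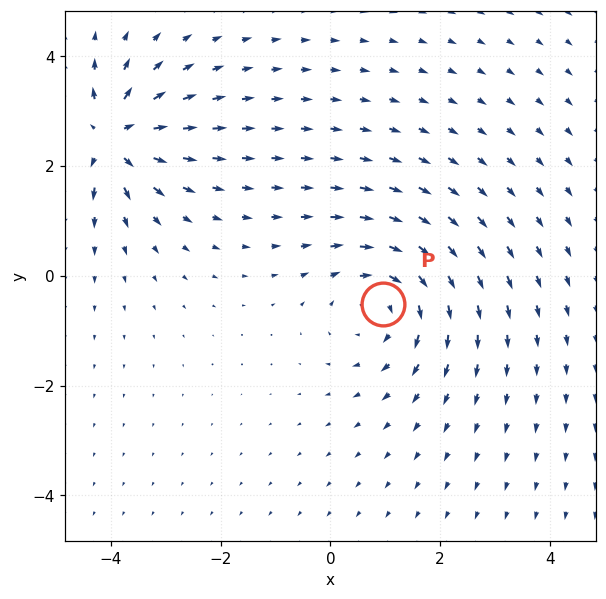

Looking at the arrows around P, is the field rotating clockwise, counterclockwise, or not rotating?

Near P at (1.0, -0.5) the arrows circulate clockwise. The curl (z-component) there is about -4; negative curl means clockwise rotation.

clockwise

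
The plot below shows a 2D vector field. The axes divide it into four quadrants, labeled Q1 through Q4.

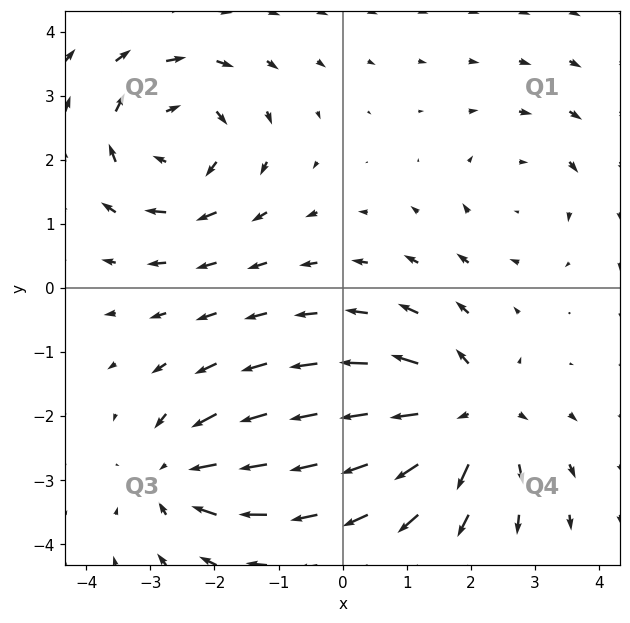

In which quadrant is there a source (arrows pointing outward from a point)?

Q4

The source sits at approximately (2.0, -2.0), which lies in quadrant Q4. The divergence there is about +5, positive as expected for a source.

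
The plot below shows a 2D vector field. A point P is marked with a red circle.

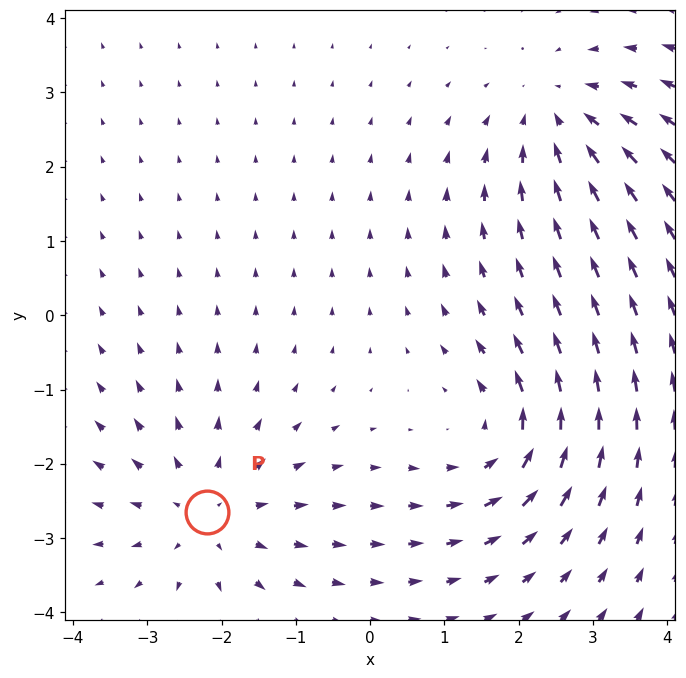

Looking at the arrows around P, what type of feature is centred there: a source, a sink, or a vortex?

source

At P (-2.2, -2.6) the arrows spread outward. Divergence about +3, curl ≈0 — positive divergence with near-zero curl is a source.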